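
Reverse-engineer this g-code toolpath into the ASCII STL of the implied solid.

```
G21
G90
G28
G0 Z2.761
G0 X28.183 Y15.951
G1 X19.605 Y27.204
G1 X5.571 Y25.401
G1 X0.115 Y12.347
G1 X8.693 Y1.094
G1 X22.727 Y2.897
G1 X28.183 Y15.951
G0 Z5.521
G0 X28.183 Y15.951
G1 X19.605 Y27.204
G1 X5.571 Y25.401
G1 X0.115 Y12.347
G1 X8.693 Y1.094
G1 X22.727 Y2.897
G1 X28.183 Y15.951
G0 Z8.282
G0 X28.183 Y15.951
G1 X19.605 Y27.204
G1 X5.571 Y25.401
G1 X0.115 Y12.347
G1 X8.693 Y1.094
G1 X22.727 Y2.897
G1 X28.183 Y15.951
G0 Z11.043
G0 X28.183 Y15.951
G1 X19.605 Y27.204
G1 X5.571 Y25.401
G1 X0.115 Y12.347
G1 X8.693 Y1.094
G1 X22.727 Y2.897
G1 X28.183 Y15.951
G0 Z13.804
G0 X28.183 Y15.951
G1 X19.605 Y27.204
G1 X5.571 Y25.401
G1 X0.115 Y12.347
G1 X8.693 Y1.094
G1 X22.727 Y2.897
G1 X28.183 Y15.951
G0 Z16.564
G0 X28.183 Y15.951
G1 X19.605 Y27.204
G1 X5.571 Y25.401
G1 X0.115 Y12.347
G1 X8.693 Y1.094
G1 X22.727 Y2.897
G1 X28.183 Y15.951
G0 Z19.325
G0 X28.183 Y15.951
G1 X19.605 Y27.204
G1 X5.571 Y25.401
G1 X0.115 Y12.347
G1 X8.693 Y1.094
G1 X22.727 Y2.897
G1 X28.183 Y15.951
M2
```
solid part
  facet normal 0.0000 0.0000 -1.0000
    outer loop
      vertex 5.571 25.401 0.000
      vertex 19.605 27.204 0.000
      vertex 28.183 15.951 0.000
    endloop
  endfacet
  facet normal 0.0000 0.0000 -1.0000
    outer loop
      vertex 0.115 12.347 0.000
      vertex 5.571 25.401 0.000
      vertex 28.183 15.951 0.000
    endloop
  endfacet
  facet normal 0.0000 0.0000 -1.0000
    outer loop
      vertex 8.693 1.094 0.000
      vertex 0.115 12.347 0.000
      vertex 28.183 15.951 0.000
    endloop
  endfacet
  facet normal 0.0000 0.0000 -1.0000
    outer loop
      vertex 22.727 2.897 0.000
      vertex 8.693 1.094 0.000
      vertex 28.183 15.951 0.000
    endloop
  endfacet
  facet normal 0.0000 0.0000 1.0000
    outer loop
      vertex 28.183 15.951 19.325
      vertex 19.605 27.204 19.325
      vertex 5.571 25.401 19.325
    endloop
  endfacet
  facet normal 0.0000 0.0000 1.0000
    outer loop
      vertex 28.183 15.951 19.325
      vertex 5.571 25.401 19.325
      vertex 0.115 12.347 19.325
    endloop
  endfacet
  facet normal 0.0000 0.0000 1.0000
    outer loop
      vertex 28.183 15.951 19.325
      vertex 0.115 12.347 19.325
      vertex 8.693 1.094 19.325
    endloop
  endfacet
  facet normal 0.0000 0.0000 1.0000
    outer loop
      vertex 28.183 15.951 19.325
      vertex 8.693 1.094 19.325
      vertex 22.727 2.897 19.325
    endloop
  endfacet
  facet normal 0.7953 0.6062 0.0000
    outer loop
      vertex 28.183 15.951 0.000
      vertex 19.605 27.204 0.000
      vertex 19.605 27.204 19.325
    endloop
  endfacet
  facet normal 0.7953 0.6062 0.0000
    outer loop
      vertex 28.183 15.951 0.000
      vertex 19.605 27.204 19.325
      vertex 28.183 15.951 19.325
    endloop
  endfacet
  facet normal -0.1274 0.9918 0.0000
    outer loop
      vertex 19.605 27.204 0.000
      vertex 5.571 25.401 0.000
      vertex 5.571 25.401 19.325
    endloop
  endfacet
  facet normal -0.1274 0.9918 0.0000
    outer loop
      vertex 19.605 27.204 0.000
      vertex 5.571 25.401 19.325
      vertex 19.605 27.204 19.325
    endloop
  endfacet
  facet normal -0.9227 0.3856 0.0000
    outer loop
      vertex 5.571 25.401 0.000
      vertex 0.115 12.347 0.000
      vertex 0.115 12.347 19.325
    endloop
  endfacet
  facet normal -0.9227 0.3856 0.0000
    outer loop
      vertex 5.571 25.401 0.000
      vertex 0.115 12.347 19.325
      vertex 5.571 25.401 19.325
    endloop
  endfacet
  facet normal -0.7953 -0.6062 0.0000
    outer loop
      vertex 0.115 12.347 0.000
      vertex 8.693 1.094 0.000
      vertex 8.693 1.094 19.325
    endloop
  endfacet
  facet normal -0.7953 -0.6062 0.0000
    outer loop
      vertex 0.115 12.347 0.000
      vertex 8.693 1.094 19.325
      vertex 0.115 12.347 19.325
    endloop
  endfacet
  facet normal 0.1274 -0.9918 0.0000
    outer loop
      vertex 8.693 1.094 0.000
      vertex 22.727 2.897 0.000
      vertex 22.727 2.897 19.325
    endloop
  endfacet
  facet normal 0.1274 -0.9918 0.0000
    outer loop
      vertex 8.693 1.094 0.000
      vertex 22.727 2.897 19.325
      vertex 8.693 1.094 19.325
    endloop
  endfacet
  facet normal 0.9227 -0.3856 0.0000
    outer loop
      vertex 22.727 2.897 0.000
      vertex 28.183 15.951 0.000
      vertex 28.183 15.951 19.325
    endloop
  endfacet
  facet normal 0.9227 -0.3856 0.0000
    outer loop
      vertex 22.727 2.897 0.000
      vertex 28.183 15.951 19.325
      vertex 22.727 2.897 19.325
    endloop
  endfacet
endsolid part

The G0 Z moves step by Δz≈2.761 mm. Every layer's G1 loop is the same polygon, so the solid is a straight extrusion of it from z=0 to z≈19.3. Closing with flat bottom and top caps and triangulating gives 20 facets — a regular 6-sided prism (a cylinder approximated with 6 flat sides), circumscribed radius ≈ 14.1 mm, height ≈ 19.3 mm.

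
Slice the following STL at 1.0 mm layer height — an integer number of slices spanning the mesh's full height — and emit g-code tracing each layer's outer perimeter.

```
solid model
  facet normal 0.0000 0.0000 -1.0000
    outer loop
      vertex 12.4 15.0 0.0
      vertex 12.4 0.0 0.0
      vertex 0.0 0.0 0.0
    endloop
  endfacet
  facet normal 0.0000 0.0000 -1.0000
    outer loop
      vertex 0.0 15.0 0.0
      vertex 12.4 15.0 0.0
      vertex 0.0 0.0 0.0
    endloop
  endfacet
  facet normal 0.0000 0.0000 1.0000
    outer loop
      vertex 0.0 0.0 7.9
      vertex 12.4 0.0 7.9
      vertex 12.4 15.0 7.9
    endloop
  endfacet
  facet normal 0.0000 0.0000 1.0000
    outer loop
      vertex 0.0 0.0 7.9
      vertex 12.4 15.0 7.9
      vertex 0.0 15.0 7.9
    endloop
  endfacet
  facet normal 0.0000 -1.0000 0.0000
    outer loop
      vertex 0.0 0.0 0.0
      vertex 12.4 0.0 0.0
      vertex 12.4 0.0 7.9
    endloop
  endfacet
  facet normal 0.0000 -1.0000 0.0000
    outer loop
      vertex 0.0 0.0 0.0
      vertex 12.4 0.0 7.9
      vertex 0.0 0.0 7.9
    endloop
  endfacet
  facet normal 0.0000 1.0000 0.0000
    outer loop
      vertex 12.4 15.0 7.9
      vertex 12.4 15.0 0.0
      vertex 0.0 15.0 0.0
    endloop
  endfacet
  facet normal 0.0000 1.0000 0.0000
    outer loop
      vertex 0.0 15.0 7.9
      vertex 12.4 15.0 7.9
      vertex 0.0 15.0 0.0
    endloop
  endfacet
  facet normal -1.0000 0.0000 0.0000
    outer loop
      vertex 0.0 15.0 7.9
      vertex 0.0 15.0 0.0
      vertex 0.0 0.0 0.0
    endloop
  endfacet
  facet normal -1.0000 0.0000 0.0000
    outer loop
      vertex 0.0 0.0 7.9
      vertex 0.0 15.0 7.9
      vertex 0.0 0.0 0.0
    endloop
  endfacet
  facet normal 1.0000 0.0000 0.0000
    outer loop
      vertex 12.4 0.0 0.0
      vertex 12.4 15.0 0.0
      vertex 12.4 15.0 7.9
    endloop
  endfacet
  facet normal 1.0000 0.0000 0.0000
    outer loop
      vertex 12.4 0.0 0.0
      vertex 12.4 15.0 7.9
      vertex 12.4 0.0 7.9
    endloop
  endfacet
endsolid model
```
; perimeter-only toolpath
G21 ; units = mm
G90 ; absolute positioning
G28 ; home
; layer 1
G0 Z1.0
G0 X0.0 Y0.0
G1 X12.4 Y0.0
G1 X12.4 Y15.0
G1 X0.0 Y15.0
G1 X0.0 Y0.0
; layer 2
G0 Z2.0
G0 X0.0 Y0.0
G1 X12.4 Y0.0
G1 X12.4 Y15.0
G1 X0.0 Y15.0
G1 X0.0 Y0.0
; layer 3
G0 Z3.0
G0 X0.0 Y0.0
G1 X12.4 Y0.0
G1 X12.4 Y15.0
G1 X0.0 Y15.0
G1 X0.0 Y0.0
; layer 4
G0 Z4.0
G0 X0.0 Y0.0
G1 X12.4 Y0.0
G1 X12.4 Y15.0
G1 X0.0 Y15.0
G1 X0.0 Y0.0
; layer 5
G0 Z4.9
G0 X0.0 Y0.0
G1 X12.4 Y0.0
G1 X12.4 Y15.0
G1 X0.0 Y15.0
G1 X0.0 Y0.0
; layer 6
G0 Z5.9
G0 X0.0 Y0.0
G1 X12.4 Y0.0
G1 X12.4 Y15.0
G1 X0.0 Y15.0
G1 X0.0 Y0.0
; layer 7
G0 Z6.9
G0 X0.0 Y0.0
G1 X12.4 Y0.0
G1 X12.4 Y15.0
G1 X0.0 Y15.0
G1 X0.0 Y0.0
; layer 8
G0 Z7.9
G0 X0.0 Y0.0
G1 X12.4 Y0.0
G1 X12.4 Y15.0
G1 X0.0 Y15.0
G1 X0.0 Y0.0
M2 ; end

The solid is a rectangular box, roughly 12.4 × 15 mm footprint and 7.9 mm tall. Slicing at Δz = 1.0 mm — 8 equal slices spanning the solid's height, so layer i sits at z = i·h/8 — gives 8 non-empty perimeters. Each is a 4-segment closed polygon; G0 lifts to the layer z and rapids to the start vertex, then G1 traces the edges.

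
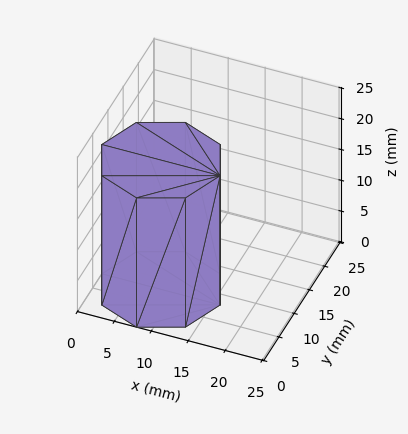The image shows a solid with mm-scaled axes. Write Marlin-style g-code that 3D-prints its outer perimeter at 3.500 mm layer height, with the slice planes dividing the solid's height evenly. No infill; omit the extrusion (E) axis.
Reading the render: the shape is a regular 8-sided prism (a cylinder approximated with 8 flat sides), circumscribed radius ≈ 8 mm, height ≈ 21 mm (dimensions read to the nearest mm from the axis ticks). For the g-code, the solid's height is divided into equal slices at the stated Δz and each level perimeter traced with G1 moves after a G0 lift.

; perimeter-only toolpath
G21 ; units = mm
G90 ; absolute positioning
G28 ; home
; layer 1
G0 Z3.500
G0 X16.000 Y8.000
G1 X13.657 Y13.657
G1 X8.000 Y16.000
G1 X2.343 Y13.657
G1 X0.000 Y8.000
G1 X2.343 Y2.343
G1 X8.000 Y0.000
G1 X13.657 Y2.343
G1 X16.000 Y8.000
; layer 2
G0 Z7.000
G0 X16.000 Y8.000
G1 X13.657 Y13.657
G1 X8.000 Y16.000
G1 X2.343 Y13.657
G1 X0.000 Y8.000
G1 X2.343 Y2.343
G1 X8.000 Y0.000
G1 X13.657 Y2.343
G1 X16.000 Y8.000
; layer 3
G0 Z10.500
G0 X16.000 Y8.000
G1 X13.657 Y13.657
G1 X8.000 Y16.000
G1 X2.343 Y13.657
G1 X0.000 Y8.000
G1 X2.343 Y2.343
G1 X8.000 Y0.000
G1 X13.657 Y2.343
G1 X16.000 Y8.000
; layer 4
G0 Z14.000
G0 X16.000 Y8.000
G1 X13.657 Y13.657
G1 X8.000 Y16.000
G1 X2.343 Y13.657
G1 X0.000 Y8.000
G1 X2.343 Y2.343
G1 X8.000 Y0.000
G1 X13.657 Y2.343
G1 X16.000 Y8.000
; layer 5
G0 Z17.500
G0 X16.000 Y8.000
G1 X13.657 Y13.657
G1 X8.000 Y16.000
G1 X2.343 Y13.657
G1 X0.000 Y8.000
G1 X2.343 Y2.343
G1 X8.000 Y0.000
G1 X13.657 Y2.343
G1 X16.000 Y8.000
; layer 6
G0 Z21.000
G0 X16.000 Y8.000
G1 X13.657 Y13.657
G1 X8.000 Y16.000
G1 X2.343 Y13.657
G1 X0.000 Y8.000
G1 X2.343 Y2.343
G1 X8.000 Y0.000
G1 X13.657 Y2.343
G1 X16.000 Y8.000
M2 ; end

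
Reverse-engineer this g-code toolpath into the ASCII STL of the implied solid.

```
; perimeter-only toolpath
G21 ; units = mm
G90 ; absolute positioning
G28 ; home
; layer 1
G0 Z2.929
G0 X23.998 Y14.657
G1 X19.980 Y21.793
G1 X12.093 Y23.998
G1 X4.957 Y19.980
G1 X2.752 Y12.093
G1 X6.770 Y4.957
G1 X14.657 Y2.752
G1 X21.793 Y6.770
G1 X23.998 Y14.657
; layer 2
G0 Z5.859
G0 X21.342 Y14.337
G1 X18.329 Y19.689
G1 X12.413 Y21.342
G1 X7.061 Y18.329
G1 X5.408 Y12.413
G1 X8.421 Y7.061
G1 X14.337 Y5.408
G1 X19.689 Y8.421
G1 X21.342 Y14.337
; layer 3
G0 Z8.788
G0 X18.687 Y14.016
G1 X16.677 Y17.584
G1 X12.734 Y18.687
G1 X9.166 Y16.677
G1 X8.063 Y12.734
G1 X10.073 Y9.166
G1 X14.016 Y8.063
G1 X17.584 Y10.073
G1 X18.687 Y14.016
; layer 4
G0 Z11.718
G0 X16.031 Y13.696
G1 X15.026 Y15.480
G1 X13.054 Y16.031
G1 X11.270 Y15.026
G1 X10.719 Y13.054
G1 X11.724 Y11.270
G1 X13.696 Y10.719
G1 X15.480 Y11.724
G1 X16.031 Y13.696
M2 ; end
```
solid part
  facet normal 0.0000 0.0000 -1.0000
    outer loop
      vertex 11.772 26.654 0.000
      vertex 21.631 23.898 0.000
      vertex 26.654 14.978 0.000
    endloop
  endfacet
  facet normal 0.0000 0.0000 -1.0000
    outer loop
      vertex 2.852 21.631 0.000
      vertex 11.772 26.654 0.000
      vertex 26.654 14.978 0.000
    endloop
  endfacet
  facet normal 0.0000 0.0000 -1.0000
    outer loop
      vertex 0.096 11.772 0.000
      vertex 2.852 21.631 0.000
      vertex 26.654 14.978 0.000
    endloop
  endfacet
  facet normal 0.0000 0.0000 -1.0000
    outer loop
      vertex 5.119 2.852 0.000
      vertex 0.096 11.772 0.000
      vertex 26.654 14.978 0.000
    endloop
  endfacet
  facet normal 0.0000 0.0000 -1.0000
    outer loop
      vertex 14.978 0.096 0.000
      vertex 5.119 2.852 0.000
      vertex 26.654 14.978 0.000
    endloop
  endfacet
  facet normal 0.0000 0.0000 -1.0000
    outer loop
      vertex 23.898 5.119 0.000
      vertex 14.978 0.096 0.000
      vertex 26.654 14.978 0.000
    endloop
  endfacet
  facet normal 0.6660 0.3750 0.6448
    outer loop
      vertex 26.654 14.978 0.000
      vertex 21.631 23.898 0.000
      vertex 13.375 13.375 14.647
    endloop
  endfacet
  facet normal 0.2058 0.7361 0.6448
    outer loop
      vertex 21.631 23.898 0.000
      vertex 11.772 26.654 0.000
      vertex 13.375 13.375 14.647
    endloop
  endfacet
  facet normal -0.3750 0.6660 0.6448
    outer loop
      vertex 11.772 26.654 0.000
      vertex 2.852 21.631 0.000
      vertex 13.375 13.375 14.647
    endloop
  endfacet
  facet normal -0.7361 0.2058 0.6448
    outer loop
      vertex 2.852 21.631 0.000
      vertex 0.096 11.772 0.000
      vertex 13.375 13.375 14.647
    endloop
  endfacet
  facet normal -0.6660 -0.3750 0.6448
    outer loop
      vertex 0.096 11.772 0.000
      vertex 5.119 2.852 0.000
      vertex 13.375 13.375 14.647
    endloop
  endfacet
  facet normal -0.2058 -0.7361 0.6448
    outer loop
      vertex 5.119 2.852 0.000
      vertex 14.978 0.096 0.000
      vertex 13.375 13.375 14.647
    endloop
  endfacet
  facet normal 0.3750 -0.6660 0.6448
    outer loop
      vertex 14.978 0.096 0.000
      vertex 23.898 5.119 0.000
      vertex 13.375 13.375 14.647
    endloop
  endfacet
  facet normal 0.7361 -0.2058 0.6448
    outer loop
      vertex 23.898 5.119 0.000
      vertex 26.654 14.978 0.000
      vertex 13.375 13.375 14.647
    endloop
  endfacet
endsolid part

The G0 Z moves step by Δz≈2.929 mm. The G1 loops shrink linearly with z, so the solid tapers from its base footprint up to z≈14.6. Closing with a flat bottom cap and the tapered top and triangulating gives 14 facets — a regular 8-sided pyramid, base circumscribed radius ≈ 13.4 mm, apex at z ≈ 14.6 mm.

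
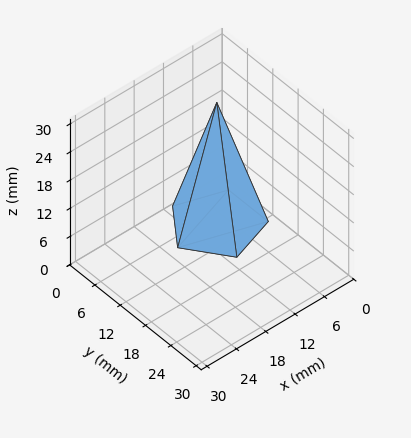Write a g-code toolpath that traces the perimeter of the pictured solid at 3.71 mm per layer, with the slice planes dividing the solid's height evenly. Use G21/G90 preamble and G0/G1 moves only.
Reading the render: the shape is a regular 5-sided pyramid, base circumscribed radius ≈ 8 mm, apex at z ≈ 26 mm (dimensions read to the nearest mm from the axis ticks). For the g-code, the solid's height is divided into equal slices at the stated Δz and each level perimeter traced with G1 moves after a G0 lift.

; perimeter-only toolpath
G21 ; units = mm
G90 ; absolute positioning
G28 ; home
; layer 1
G0 Z3.71
G0 X14.86 Y8.00
G1 X10.12 Y14.52
G1 X2.45 Y12.03
G1 X2.45 Y3.97
G1 X10.12 Y1.48
G1 X14.86 Y8.00
; layer 2
G0 Z7.43
G0 X13.71 Y8.00
G1 X9.76 Y13.44
G1 X3.38 Y11.36
G1 X3.38 Y4.64
G1 X9.76 Y2.56
G1 X13.71 Y8.00
; layer 3
G0 Z11.14
G0 X12.57 Y8.00
G1 X9.41 Y12.35
G1 X4.30 Y10.69
G1 X4.30 Y5.31
G1 X9.41 Y3.65
G1 X12.57 Y8.00
; layer 4
G0 Z14.86
G0 X11.43 Y8.00
G1 X9.06 Y11.26
G1 X5.23 Y10.01
G1 X5.23 Y5.99
G1 X9.06 Y4.74
G1 X11.43 Y8.00
; layer 5
G0 Z18.57
G0 X10.29 Y8.00
G1 X8.71 Y10.17
G1 X6.15 Y9.34
G1 X6.15 Y6.66
G1 X8.71 Y5.83
G1 X10.29 Y8.00
; layer 6
G0 Z22.29
G0 X9.14 Y8.00
G1 X8.35 Y9.09
G1 X7.08 Y8.67
G1 X7.08 Y7.33
G1 X8.35 Y6.91
G1 X9.14 Y8.00
M2 ; end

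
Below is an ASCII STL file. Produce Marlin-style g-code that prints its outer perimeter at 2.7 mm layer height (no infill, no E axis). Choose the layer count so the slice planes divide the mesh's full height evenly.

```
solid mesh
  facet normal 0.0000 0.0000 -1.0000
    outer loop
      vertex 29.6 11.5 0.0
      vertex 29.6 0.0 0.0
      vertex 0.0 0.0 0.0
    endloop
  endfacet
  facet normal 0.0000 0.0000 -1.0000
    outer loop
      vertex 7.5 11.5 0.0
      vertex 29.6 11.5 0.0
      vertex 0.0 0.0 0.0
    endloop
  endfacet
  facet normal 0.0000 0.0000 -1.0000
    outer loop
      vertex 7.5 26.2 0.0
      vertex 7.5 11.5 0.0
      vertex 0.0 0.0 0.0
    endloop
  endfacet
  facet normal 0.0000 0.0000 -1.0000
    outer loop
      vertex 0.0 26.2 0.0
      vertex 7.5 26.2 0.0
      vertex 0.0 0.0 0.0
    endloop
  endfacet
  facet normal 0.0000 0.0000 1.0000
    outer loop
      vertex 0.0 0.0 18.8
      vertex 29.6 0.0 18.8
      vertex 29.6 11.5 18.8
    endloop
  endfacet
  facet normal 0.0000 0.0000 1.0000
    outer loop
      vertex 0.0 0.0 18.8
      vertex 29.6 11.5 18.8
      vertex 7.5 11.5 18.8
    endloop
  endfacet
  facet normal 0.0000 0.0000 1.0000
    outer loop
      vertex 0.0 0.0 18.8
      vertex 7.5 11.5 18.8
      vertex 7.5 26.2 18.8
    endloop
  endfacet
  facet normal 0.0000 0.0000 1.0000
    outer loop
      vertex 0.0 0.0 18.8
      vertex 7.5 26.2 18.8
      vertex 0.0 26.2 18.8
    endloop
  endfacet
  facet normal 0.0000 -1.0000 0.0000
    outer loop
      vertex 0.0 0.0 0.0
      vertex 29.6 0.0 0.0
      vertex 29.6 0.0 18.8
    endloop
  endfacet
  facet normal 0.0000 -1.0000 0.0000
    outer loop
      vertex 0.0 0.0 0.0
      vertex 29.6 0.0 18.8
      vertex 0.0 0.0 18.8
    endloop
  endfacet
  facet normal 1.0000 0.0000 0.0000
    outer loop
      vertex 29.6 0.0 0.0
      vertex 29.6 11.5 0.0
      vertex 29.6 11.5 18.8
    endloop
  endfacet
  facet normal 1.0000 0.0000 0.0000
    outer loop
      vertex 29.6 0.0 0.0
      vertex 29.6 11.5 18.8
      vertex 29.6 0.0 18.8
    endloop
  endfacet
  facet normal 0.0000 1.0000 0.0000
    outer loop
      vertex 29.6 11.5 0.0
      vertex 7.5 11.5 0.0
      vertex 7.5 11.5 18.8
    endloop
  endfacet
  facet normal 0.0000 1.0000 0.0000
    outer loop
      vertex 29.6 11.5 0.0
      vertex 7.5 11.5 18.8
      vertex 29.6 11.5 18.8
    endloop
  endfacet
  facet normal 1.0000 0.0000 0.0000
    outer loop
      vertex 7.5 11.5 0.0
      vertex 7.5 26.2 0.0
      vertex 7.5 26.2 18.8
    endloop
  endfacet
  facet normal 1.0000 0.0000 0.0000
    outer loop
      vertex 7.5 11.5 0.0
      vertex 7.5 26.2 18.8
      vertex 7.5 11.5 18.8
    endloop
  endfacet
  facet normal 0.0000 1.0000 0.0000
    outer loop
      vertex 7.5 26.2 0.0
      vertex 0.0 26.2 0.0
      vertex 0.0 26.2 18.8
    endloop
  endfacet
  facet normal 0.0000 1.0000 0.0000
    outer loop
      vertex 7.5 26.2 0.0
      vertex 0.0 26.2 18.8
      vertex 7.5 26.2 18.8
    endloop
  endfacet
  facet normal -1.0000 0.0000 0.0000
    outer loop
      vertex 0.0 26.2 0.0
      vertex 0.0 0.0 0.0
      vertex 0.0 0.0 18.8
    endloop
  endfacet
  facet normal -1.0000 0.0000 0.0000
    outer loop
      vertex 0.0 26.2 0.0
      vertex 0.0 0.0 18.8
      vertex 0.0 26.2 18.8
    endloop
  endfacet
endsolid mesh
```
; perimeter-only toolpath
G21 ; units = mm
G90 ; absolute positioning
G28 ; home
; layer 1
G0 Z2.7
G0 X0.0 Y0.0
G1 X29.6 Y0.0
G1 X29.6 Y11.5
G1 X7.5 Y11.5
G1 X7.5 Y26.2
G1 X0.0 Y26.2
G1 X0.0 Y0.0
; layer 2
G0 Z5.4
G0 X0.0 Y0.0
G1 X29.6 Y0.0
G1 X29.6 Y11.5
G1 X7.5 Y11.5
G1 X7.5 Y26.2
G1 X0.0 Y26.2
G1 X0.0 Y0.0
; layer 3
G0 Z8.1
G0 X0.0 Y0.0
G1 X29.6 Y0.0
G1 X29.6 Y11.5
G1 X7.5 Y11.5
G1 X7.5 Y26.2
G1 X0.0 Y26.2
G1 X0.0 Y0.0
; layer 4
G0 Z10.7
G0 X0.0 Y0.0
G1 X29.6 Y0.0
G1 X29.6 Y11.5
G1 X7.5 Y11.5
G1 X7.5 Y26.2
G1 X0.0 Y26.2
G1 X0.0 Y0.0
; layer 5
G0 Z13.4
G0 X0.0 Y0.0
G1 X29.6 Y0.0
G1 X29.6 Y11.5
G1 X7.5 Y11.5
G1 X7.5 Y26.2
G1 X0.0 Y26.2
G1 X0.0 Y0.0
; layer 6
G0 Z16.1
G0 X0.0 Y0.0
G1 X29.6 Y0.0
G1 X29.6 Y11.5
G1 X7.5 Y11.5
G1 X7.5 Y26.2
G1 X0.0 Y26.2
G1 X0.0 Y0.0
; layer 7
G0 Z18.8
G0 X0.0 Y0.0
G1 X29.6 Y0.0
G1 X29.6 Y11.5
G1 X7.5 Y11.5
G1 X7.5 Y26.2
G1 X0.0 Y26.2
G1 X0.0 Y0.0
M2 ; end

The solid is an L-shaped prism: outer 29.6 × 26.2 mm, arm thicknesses ≈ 11.5 mm (horizontal) and 7.5 mm (vertical), extruded 18.8 mm in z. Slicing at Δz = 2.7 mm — 7 equal slices spanning the solid's height, so layer i sits at z = i·h/7 — gives 7 non-empty perimeters. Each is a 6-segment closed polygon; G0 lifts to the layer z and rapids to the start vertex, then G1 traces the edges.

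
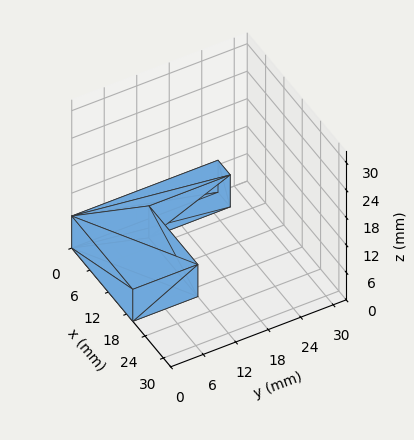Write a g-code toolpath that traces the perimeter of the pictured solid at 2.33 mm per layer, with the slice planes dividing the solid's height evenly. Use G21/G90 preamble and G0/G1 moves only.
Reading the render: the shape is an L-shaped prism: outer 20 × 27 mm, arm thicknesses ≈ 12 mm (horizontal) and 4 mm (vertical), extruded 7 mm in z (dimensions read to the nearest mm from the axis ticks). For the g-code, the solid's height is divided into equal slices at the stated Δz and each level perimeter traced with G1 moves after a G0 lift.

; perimeter-only toolpath
G21 ; units = mm
G90 ; absolute positioning
G28 ; home
; layer 1
G0 Z2.33
G0 X0.00 Y0.00
G1 X20.00 Y0.00
G1 X20.00 Y12.00
G1 X4.00 Y12.00
G1 X4.00 Y27.00
G1 X0.00 Y27.00
G1 X0.00 Y0.00
; layer 2
G0 Z4.67
G0 X0.00 Y0.00
G1 X20.00 Y0.00
G1 X20.00 Y12.00
G1 X4.00 Y12.00
G1 X4.00 Y27.00
G1 X0.00 Y27.00
G1 X0.00 Y0.00
; layer 3
G0 Z7.00
G0 X0.00 Y0.00
G1 X20.00 Y0.00
G1 X20.00 Y12.00
G1 X4.00 Y12.00
G1 X4.00 Y27.00
G1 X0.00 Y27.00
G1 X0.00 Y0.00
M2 ; end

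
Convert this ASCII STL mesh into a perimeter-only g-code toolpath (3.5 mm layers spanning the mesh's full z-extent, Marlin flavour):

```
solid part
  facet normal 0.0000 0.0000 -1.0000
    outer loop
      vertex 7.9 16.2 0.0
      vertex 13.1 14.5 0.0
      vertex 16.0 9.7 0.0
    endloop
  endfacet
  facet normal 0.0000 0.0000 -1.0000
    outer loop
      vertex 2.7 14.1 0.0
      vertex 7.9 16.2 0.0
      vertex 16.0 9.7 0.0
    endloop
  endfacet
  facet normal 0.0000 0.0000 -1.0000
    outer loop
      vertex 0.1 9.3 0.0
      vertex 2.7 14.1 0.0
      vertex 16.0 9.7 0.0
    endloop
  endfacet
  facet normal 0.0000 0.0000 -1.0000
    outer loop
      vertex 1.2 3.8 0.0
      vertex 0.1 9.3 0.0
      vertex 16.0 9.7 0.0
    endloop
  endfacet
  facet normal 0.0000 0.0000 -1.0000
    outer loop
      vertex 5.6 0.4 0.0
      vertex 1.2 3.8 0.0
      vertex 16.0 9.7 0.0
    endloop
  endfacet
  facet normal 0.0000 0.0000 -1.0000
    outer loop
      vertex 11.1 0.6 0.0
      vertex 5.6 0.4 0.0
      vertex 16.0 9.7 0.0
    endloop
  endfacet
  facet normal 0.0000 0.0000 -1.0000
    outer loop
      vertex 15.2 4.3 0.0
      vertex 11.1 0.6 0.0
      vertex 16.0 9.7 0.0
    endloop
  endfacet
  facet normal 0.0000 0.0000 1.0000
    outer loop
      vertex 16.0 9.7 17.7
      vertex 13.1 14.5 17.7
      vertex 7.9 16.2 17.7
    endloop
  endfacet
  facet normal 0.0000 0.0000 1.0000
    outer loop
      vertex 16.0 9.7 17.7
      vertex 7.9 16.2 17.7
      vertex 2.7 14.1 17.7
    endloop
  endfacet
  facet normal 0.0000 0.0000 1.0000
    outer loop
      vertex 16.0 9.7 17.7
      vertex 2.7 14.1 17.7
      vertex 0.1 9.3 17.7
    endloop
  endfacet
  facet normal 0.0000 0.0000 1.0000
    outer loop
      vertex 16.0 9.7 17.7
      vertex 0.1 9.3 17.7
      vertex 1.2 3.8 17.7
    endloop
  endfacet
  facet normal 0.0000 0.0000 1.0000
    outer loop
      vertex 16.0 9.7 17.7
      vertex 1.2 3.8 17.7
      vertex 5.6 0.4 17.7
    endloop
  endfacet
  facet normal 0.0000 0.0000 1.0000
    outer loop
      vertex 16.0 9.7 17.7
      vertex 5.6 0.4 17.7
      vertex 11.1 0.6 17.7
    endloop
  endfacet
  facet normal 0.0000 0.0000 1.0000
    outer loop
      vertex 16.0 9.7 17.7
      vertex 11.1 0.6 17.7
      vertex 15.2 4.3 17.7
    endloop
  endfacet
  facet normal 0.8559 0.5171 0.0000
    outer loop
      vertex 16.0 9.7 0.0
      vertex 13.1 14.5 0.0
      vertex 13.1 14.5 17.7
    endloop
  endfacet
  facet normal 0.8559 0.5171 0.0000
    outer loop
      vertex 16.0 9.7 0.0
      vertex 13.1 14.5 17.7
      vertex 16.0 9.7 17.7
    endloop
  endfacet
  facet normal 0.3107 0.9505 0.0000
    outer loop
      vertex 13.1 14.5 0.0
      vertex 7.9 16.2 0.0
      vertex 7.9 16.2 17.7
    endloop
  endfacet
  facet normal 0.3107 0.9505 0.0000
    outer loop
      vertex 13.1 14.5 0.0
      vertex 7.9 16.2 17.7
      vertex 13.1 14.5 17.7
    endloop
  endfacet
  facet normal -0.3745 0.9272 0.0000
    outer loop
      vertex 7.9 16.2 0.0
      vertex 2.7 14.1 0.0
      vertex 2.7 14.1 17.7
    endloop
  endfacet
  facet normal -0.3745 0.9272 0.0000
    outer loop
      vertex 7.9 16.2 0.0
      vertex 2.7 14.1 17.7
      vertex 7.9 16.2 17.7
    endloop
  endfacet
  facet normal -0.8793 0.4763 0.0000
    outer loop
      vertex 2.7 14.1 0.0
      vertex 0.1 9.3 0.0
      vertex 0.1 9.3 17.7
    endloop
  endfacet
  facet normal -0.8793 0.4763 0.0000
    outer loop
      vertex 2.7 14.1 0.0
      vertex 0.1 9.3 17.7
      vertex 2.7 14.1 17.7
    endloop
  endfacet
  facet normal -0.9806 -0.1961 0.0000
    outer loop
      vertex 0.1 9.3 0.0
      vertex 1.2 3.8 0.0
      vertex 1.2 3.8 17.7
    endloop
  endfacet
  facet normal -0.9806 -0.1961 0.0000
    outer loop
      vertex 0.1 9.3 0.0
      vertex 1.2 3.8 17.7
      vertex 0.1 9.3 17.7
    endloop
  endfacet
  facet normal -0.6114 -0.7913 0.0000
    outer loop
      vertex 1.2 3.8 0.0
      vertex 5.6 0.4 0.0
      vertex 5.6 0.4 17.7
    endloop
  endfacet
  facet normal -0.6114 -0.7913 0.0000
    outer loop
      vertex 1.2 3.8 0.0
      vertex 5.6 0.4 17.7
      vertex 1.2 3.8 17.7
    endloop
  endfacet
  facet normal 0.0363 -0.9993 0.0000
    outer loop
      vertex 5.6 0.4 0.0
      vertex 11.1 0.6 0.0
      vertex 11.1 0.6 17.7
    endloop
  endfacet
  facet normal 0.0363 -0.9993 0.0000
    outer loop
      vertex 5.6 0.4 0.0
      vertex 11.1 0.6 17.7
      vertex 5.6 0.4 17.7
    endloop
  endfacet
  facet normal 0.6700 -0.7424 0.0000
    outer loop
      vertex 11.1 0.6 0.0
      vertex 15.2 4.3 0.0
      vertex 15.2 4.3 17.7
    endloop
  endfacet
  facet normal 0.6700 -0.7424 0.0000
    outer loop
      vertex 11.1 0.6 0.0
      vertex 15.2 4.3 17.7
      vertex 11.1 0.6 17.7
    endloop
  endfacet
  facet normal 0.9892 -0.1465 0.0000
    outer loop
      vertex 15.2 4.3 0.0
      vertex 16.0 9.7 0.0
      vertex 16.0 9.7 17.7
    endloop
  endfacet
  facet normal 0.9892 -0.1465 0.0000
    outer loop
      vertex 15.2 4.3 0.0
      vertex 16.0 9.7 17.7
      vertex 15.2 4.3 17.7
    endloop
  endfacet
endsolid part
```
; perimeter-only toolpath
G21 ; units = mm
G90 ; absolute positioning
G28 ; home
; layer 1
G0 Z3.5
G0 X16.0 Y9.7
G1 X13.1 Y14.5
G1 X7.9 Y16.2
G1 X2.7 Y14.1
G1 X0.1 Y9.3
G1 X1.2 Y3.8
G1 X5.6 Y0.4
G1 X11.1 Y0.6
G1 X15.2 Y4.3
G1 X16.0 Y9.7
; layer 2
G0 Z7.1
G0 X16.0 Y9.7
G1 X13.1 Y14.5
G1 X7.9 Y16.2
G1 X2.7 Y14.1
G1 X0.1 Y9.3
G1 X1.2 Y3.8
G1 X5.6 Y0.4
G1 X11.1 Y0.6
G1 X15.2 Y4.3
G1 X16.0 Y9.7
; layer 3
G0 Z10.6
G0 X16.0 Y9.7
G1 X13.1 Y14.5
G1 X7.9 Y16.2
G1 X2.7 Y14.1
G1 X0.1 Y9.3
G1 X1.2 Y3.8
G1 X5.6 Y0.4
G1 X11.1 Y0.6
G1 X15.2 Y4.3
G1 X16.0 Y9.7
; layer 4
G0 Z14.2
G0 X16.0 Y9.7
G1 X13.1 Y14.5
G1 X7.9 Y16.2
G1 X2.7 Y14.1
G1 X0.1 Y9.3
G1 X1.2 Y3.8
G1 X5.6 Y0.4
G1 X11.1 Y0.6
G1 X15.2 Y4.3
G1 X16.0 Y9.7
; layer 5
G0 Z17.7
G0 X16.0 Y9.7
G1 X13.1 Y14.5
G1 X7.9 Y16.2
G1 X2.7 Y14.1
G1 X0.1 Y9.3
G1 X1.2 Y3.8
G1 X5.6 Y0.4
G1 X11.1 Y0.6
G1 X15.2 Y4.3
G1 X16.0 Y9.7
M2 ; end

The solid is a regular 9-sided prism (a cylinder approximated with 9 flat sides), circumscribed radius ≈ 8.1 mm, height ≈ 17.7 mm. Slicing at Δz = 3.5 mm — 5 equal slices spanning the solid's height, so layer i sits at z = i·h/5 — gives 5 non-empty perimeters. Each is a 9-segment closed polygon; G0 lifts to the layer z and rapids to the start vertex, then G1 traces the edges.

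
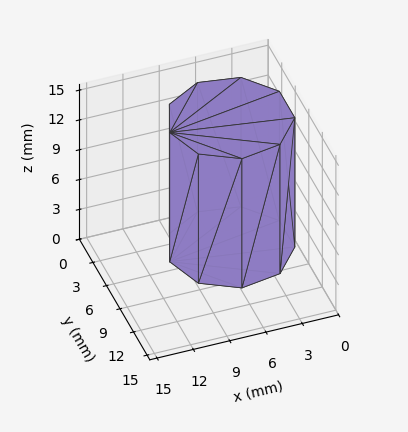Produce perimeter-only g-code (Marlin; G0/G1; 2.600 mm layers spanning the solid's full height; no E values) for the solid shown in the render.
Reading the render: the shape is a regular 9-sided prism (a cylinder approximated with 9 flat sides), circumscribed radius ≈ 5 mm, height ≈ 13 mm (dimensions read to the nearest mm from the axis ticks). For the g-code, the solid's height is divided into equal slices at the stated Δz and each level perimeter traced with G1 moves after a G0 lift.

; perimeter-only toolpath
G21 ; units = mm
G90 ; absolute positioning
G28 ; home
; layer 1
G0 Z2.600
G0 X10.000 Y5.000
G1 X8.830 Y8.214
G1 X5.868 Y9.924
G1 X2.500 Y9.330
G1 X0.302 Y6.710
G1 X0.302 Y3.290
G1 X2.500 Y0.670
G1 X5.868 Y0.076
G1 X8.830 Y1.786
G1 X10.000 Y5.000
; layer 2
G0 Z5.200
G0 X10.000 Y5.000
G1 X8.830 Y8.214
G1 X5.868 Y9.924
G1 X2.500 Y9.330
G1 X0.302 Y6.710
G1 X0.302 Y3.290
G1 X2.500 Y0.670
G1 X5.868 Y0.076
G1 X8.830 Y1.786
G1 X10.000 Y5.000
; layer 3
G0 Z7.800
G0 X10.000 Y5.000
G1 X8.830 Y8.214
G1 X5.868 Y9.924
G1 X2.500 Y9.330
G1 X0.302 Y6.710
G1 X0.302 Y3.290
G1 X2.500 Y0.670
G1 X5.868 Y0.076
G1 X8.830 Y1.786
G1 X10.000 Y5.000
; layer 4
G0 Z10.400
G0 X10.000 Y5.000
G1 X8.830 Y8.214
G1 X5.868 Y9.924
G1 X2.500 Y9.330
G1 X0.302 Y6.710
G1 X0.302 Y3.290
G1 X2.500 Y0.670
G1 X5.868 Y0.076
G1 X8.830 Y1.786
G1 X10.000 Y5.000
; layer 5
G0 Z13.000
G0 X10.000 Y5.000
G1 X8.830 Y8.214
G1 X5.868 Y9.924
G1 X2.500 Y9.330
G1 X0.302 Y6.710
G1 X0.302 Y3.290
G1 X2.500 Y0.670
G1 X5.868 Y0.076
G1 X8.830 Y1.786
G1 X10.000 Y5.000
M2 ; end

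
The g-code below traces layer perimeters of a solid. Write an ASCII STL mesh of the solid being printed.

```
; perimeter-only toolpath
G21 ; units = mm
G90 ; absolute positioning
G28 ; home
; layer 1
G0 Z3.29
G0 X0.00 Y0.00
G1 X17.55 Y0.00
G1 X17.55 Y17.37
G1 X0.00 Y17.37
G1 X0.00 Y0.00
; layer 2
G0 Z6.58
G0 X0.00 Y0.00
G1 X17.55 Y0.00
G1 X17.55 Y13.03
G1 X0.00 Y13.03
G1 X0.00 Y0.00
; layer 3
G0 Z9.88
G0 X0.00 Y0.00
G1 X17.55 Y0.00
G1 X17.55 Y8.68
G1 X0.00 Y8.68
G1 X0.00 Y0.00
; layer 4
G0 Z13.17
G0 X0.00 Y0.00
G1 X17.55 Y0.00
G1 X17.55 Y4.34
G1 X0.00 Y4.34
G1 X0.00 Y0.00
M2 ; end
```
solid part
  facet normal 0.0000 0.0000 -1.0000
    outer loop
      vertex 17.55 21.71 0.00
      vertex 17.55 0.00 0.00
      vertex 0.00 0.00 0.00
    endloop
  endfacet
  facet normal 0.0000 0.0000 -1.0000
    outer loop
      vertex 0.00 21.71 0.00
      vertex 17.55 21.71 0.00
      vertex 0.00 0.00 0.00
    endloop
  endfacet
  facet normal 0.0000 -1.0000 0.0000
    outer loop
      vertex 0.00 0.00 0.00
      vertex 17.55 0.00 0.00
      vertex 17.55 0.00 16.46
    endloop
  endfacet
  facet normal 0.0000 -1.0000 0.0000
    outer loop
      vertex 0.00 0.00 0.00
      vertex 17.55 0.00 16.46
      vertex 0.00 0.00 16.46
    endloop
  endfacet
  facet normal 0.0000 0.6042 0.7969
    outer loop
      vertex 0.00 0.00 16.46
      vertex 17.55 0.00 16.46
      vertex 17.55 21.71 0.00
    endloop
  endfacet
  facet normal 0.0000 0.6042 0.7969
    outer loop
      vertex 0.00 0.00 16.46
      vertex 17.55 21.71 0.00
      vertex 0.00 21.71 0.00
    endloop
  endfacet
  facet normal -1.0000 0.0000 0.0000
    outer loop
      vertex 0.00 0.00 16.46
      vertex 0.00 21.71 0.00
      vertex 0.00 0.00 0.00
    endloop
  endfacet
  facet normal 1.0000 0.0000 0.0000
    outer loop
      vertex 17.55 0.00 0.00
      vertex 17.55 21.71 0.00
      vertex 17.55 0.00 16.46
    endloop
  endfacet
endsolid part

The G0 Z moves step by Δz≈3.29 mm. The G1 loops shrink linearly with z, so the solid tapers from its base footprint up to z≈16.5. Closing with a flat bottom cap and the tapered top and triangulating gives 8 facets — a wedge (ramp): 17.6 × 21.7 mm base, rising to 16.5 mm along the y=0 edge and sloping linearly to z=0 at y=21.7.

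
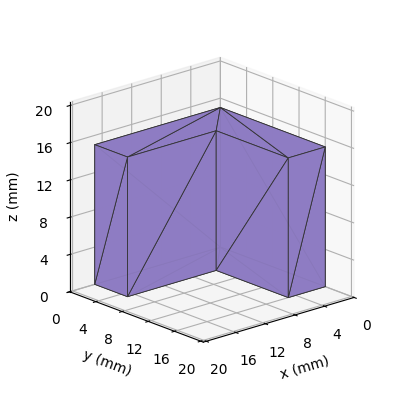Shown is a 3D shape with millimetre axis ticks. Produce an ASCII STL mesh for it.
Reading the render: the shape is an L-shaped prism: outer 17 × 16 mm, arm thicknesses ≈ 5 mm (horizontal) and 5 mm (vertical), extruded 15 mm in z (dimensions read to the nearest mm from the axis ticks). For the STL, each face is triangulated and given an outward normal.

solid part
  facet normal 0.0000 0.0000 -1.0000
    outer loop
      vertex 17.0 5.0 0.0
      vertex 17.0 0.0 0.0
      vertex 0.0 0.0 0.0
    endloop
  endfacet
  facet normal 0.0000 0.0000 -1.0000
    outer loop
      vertex 5.0 5.0 0.0
      vertex 17.0 5.0 0.0
      vertex 0.0 0.0 0.0
    endloop
  endfacet
  facet normal 0.0000 0.0000 -1.0000
    outer loop
      vertex 5.0 16.0 0.0
      vertex 5.0 5.0 0.0
      vertex 0.0 0.0 0.0
    endloop
  endfacet
  facet normal 0.0000 0.0000 -1.0000
    outer loop
      vertex 0.0 16.0 0.0
      vertex 5.0 16.0 0.0
      vertex 0.0 0.0 0.0
    endloop
  endfacet
  facet normal 0.0000 0.0000 1.0000
    outer loop
      vertex 0.0 0.0 15.0
      vertex 17.0 0.0 15.0
      vertex 17.0 5.0 15.0
    endloop
  endfacet
  facet normal 0.0000 0.0000 1.0000
    outer loop
      vertex 0.0 0.0 15.0
      vertex 17.0 5.0 15.0
      vertex 5.0 5.0 15.0
    endloop
  endfacet
  facet normal 0.0000 0.0000 1.0000
    outer loop
      vertex 0.0 0.0 15.0
      vertex 5.0 5.0 15.0
      vertex 5.0 16.0 15.0
    endloop
  endfacet
  facet normal 0.0000 0.0000 1.0000
    outer loop
      vertex 0.0 0.0 15.0
      vertex 5.0 16.0 15.0
      vertex 0.0 16.0 15.0
    endloop
  endfacet
  facet normal 0.0000 -1.0000 0.0000
    outer loop
      vertex 0.0 0.0 0.0
      vertex 17.0 0.0 0.0
      vertex 17.0 0.0 15.0
    endloop
  endfacet
  facet normal 0.0000 -1.0000 0.0000
    outer loop
      vertex 0.0 0.0 0.0
      vertex 17.0 0.0 15.0
      vertex 0.0 0.0 15.0
    endloop
  endfacet
  facet normal 1.0000 0.0000 0.0000
    outer loop
      vertex 17.0 0.0 0.0
      vertex 17.0 5.0 0.0
      vertex 17.0 5.0 15.0
    endloop
  endfacet
  facet normal 1.0000 0.0000 0.0000
    outer loop
      vertex 17.0 0.0 0.0
      vertex 17.0 5.0 15.0
      vertex 17.0 0.0 15.0
    endloop
  endfacet
  facet normal 0.0000 1.0000 0.0000
    outer loop
      vertex 17.0 5.0 0.0
      vertex 5.0 5.0 0.0
      vertex 5.0 5.0 15.0
    endloop
  endfacet
  facet normal 0.0000 1.0000 0.0000
    outer loop
      vertex 17.0 5.0 0.0
      vertex 5.0 5.0 15.0
      vertex 17.0 5.0 15.0
    endloop
  endfacet
  facet normal 1.0000 0.0000 0.0000
    outer loop
      vertex 5.0 5.0 0.0
      vertex 5.0 16.0 0.0
      vertex 5.0 16.0 15.0
    endloop
  endfacet
  facet normal 1.0000 0.0000 0.0000
    outer loop
      vertex 5.0 5.0 0.0
      vertex 5.0 16.0 15.0
      vertex 5.0 5.0 15.0
    endloop
  endfacet
  facet normal 0.0000 1.0000 0.0000
    outer loop
      vertex 5.0 16.0 0.0
      vertex 0.0 16.0 0.0
      vertex 0.0 16.0 15.0
    endloop
  endfacet
  facet normal 0.0000 1.0000 0.0000
    outer loop
      vertex 5.0 16.0 0.0
      vertex 0.0 16.0 15.0
      vertex 5.0 16.0 15.0
    endloop
  endfacet
  facet normal -1.0000 0.0000 0.0000
    outer loop
      vertex 0.0 16.0 0.0
      vertex 0.0 0.0 0.0
      vertex 0.0 0.0 15.0
    endloop
  endfacet
  facet normal -1.0000 0.0000 0.0000
    outer loop
      vertex 0.0 16.0 0.0
      vertex 0.0 0.0 15.0
      vertex 0.0 16.0 15.0
    endloop
  endfacet
endsolid part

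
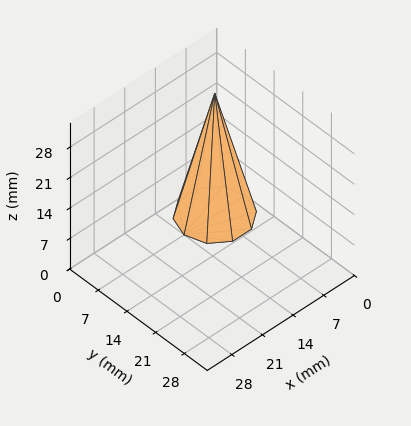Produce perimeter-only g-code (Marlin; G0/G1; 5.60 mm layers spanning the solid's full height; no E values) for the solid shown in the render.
Reading the render: the shape is a regular 10-sided pyramid, base circumscribed radius ≈ 7 mm, apex at z ≈ 28 mm (dimensions read to the nearest mm from the axis ticks). For the g-code, the solid's height is divided into equal slices at the stated Δz and each level perimeter traced with G1 moves after a G0 lift.

; perimeter-only toolpath
G21 ; units = mm
G90 ; absolute positioning
G28 ; home
; layer 1
G0 Z5.60
G0 X12.60 Y7.00
G1 X11.53 Y10.29
G1 X8.73 Y12.33
G1 X5.27 Y12.33
G1 X2.47 Y10.29
G1 X1.40 Y7.00
G1 X2.47 Y3.71
G1 X5.27 Y1.67
G1 X8.73 Y1.67
G1 X11.53 Y3.71
G1 X12.60 Y7.00
; layer 2
G0 Z11.20
G0 X11.20 Y7.00
G1 X10.40 Y9.47
G1 X8.30 Y11.00
G1 X5.70 Y11.00
G1 X3.60 Y9.47
G1 X2.80 Y7.00
G1 X3.60 Y4.53
G1 X5.70 Y3.00
G1 X8.30 Y3.00
G1 X10.40 Y4.53
G1 X11.20 Y7.00
; layer 3
G0 Z16.80
G0 X9.80 Y7.00
G1 X9.26 Y8.64
G1 X7.86 Y9.66
G1 X6.14 Y9.66
G1 X4.74 Y8.64
G1 X4.20 Y7.00
G1 X4.74 Y5.36
G1 X6.14 Y4.34
G1 X7.86 Y4.34
G1 X9.26 Y5.36
G1 X9.80 Y7.00
; layer 4
G0 Z22.40
G0 X8.40 Y7.00
G1 X8.13 Y7.82
G1 X7.43 Y8.33
G1 X6.57 Y8.33
G1 X5.87 Y7.82
G1 X5.60 Y7.00
G1 X5.87 Y6.18
G1 X6.57 Y5.67
G1 X7.43 Y5.67
G1 X8.13 Y6.18
G1 X8.40 Y7.00
M2 ; end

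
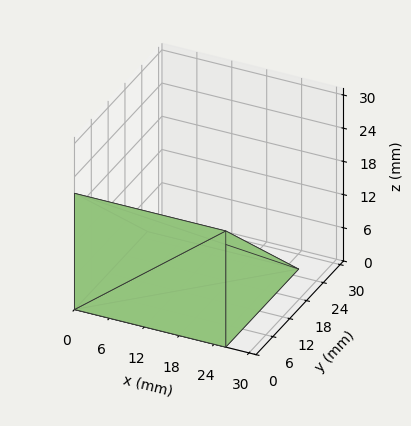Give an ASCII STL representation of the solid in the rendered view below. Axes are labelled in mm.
Reading the render: the shape is a wedge (ramp): 26 × 26 mm base, rising to 21 mm along the y=0 edge and sloping linearly to z=0 at y=26 (dimensions read to the nearest mm from the axis ticks). For the STL, each face is triangulated and given an outward normal.

solid part
  facet normal 0.0000 0.0000 -1.0000
    outer loop
      vertex 26.000 26.000 0.000
      vertex 26.000 0.000 0.000
      vertex 0.000 0.000 0.000
    endloop
  endfacet
  facet normal 0.0000 0.0000 -1.0000
    outer loop
      vertex 0.000 26.000 0.000
      vertex 26.000 26.000 0.000
      vertex 0.000 0.000 0.000
    endloop
  endfacet
  facet normal 0.0000 -1.0000 0.0000
    outer loop
      vertex 0.000 0.000 0.000
      vertex 26.000 0.000 0.000
      vertex 26.000 0.000 21.000
    endloop
  endfacet
  facet normal 0.0000 -1.0000 0.0000
    outer loop
      vertex 0.000 0.000 0.000
      vertex 26.000 0.000 21.000
      vertex 0.000 0.000 21.000
    endloop
  endfacet
  facet normal 0.0000 0.6283 0.7779
    outer loop
      vertex 0.000 0.000 21.000
      vertex 26.000 0.000 21.000
      vertex 26.000 26.000 0.000
    endloop
  endfacet
  facet normal 0.0000 0.6283 0.7779
    outer loop
      vertex 0.000 0.000 21.000
      vertex 26.000 26.000 0.000
      vertex 0.000 26.000 0.000
    endloop
  endfacet
  facet normal -1.0000 0.0000 0.0000
    outer loop
      vertex 0.000 0.000 21.000
      vertex 0.000 26.000 0.000
      vertex 0.000 0.000 0.000
    endloop
  endfacet
  facet normal 1.0000 0.0000 0.0000
    outer loop
      vertex 26.000 0.000 0.000
      vertex 26.000 26.000 0.000
      vertex 26.000 0.000 21.000
    endloop
  endfacet
endsolid part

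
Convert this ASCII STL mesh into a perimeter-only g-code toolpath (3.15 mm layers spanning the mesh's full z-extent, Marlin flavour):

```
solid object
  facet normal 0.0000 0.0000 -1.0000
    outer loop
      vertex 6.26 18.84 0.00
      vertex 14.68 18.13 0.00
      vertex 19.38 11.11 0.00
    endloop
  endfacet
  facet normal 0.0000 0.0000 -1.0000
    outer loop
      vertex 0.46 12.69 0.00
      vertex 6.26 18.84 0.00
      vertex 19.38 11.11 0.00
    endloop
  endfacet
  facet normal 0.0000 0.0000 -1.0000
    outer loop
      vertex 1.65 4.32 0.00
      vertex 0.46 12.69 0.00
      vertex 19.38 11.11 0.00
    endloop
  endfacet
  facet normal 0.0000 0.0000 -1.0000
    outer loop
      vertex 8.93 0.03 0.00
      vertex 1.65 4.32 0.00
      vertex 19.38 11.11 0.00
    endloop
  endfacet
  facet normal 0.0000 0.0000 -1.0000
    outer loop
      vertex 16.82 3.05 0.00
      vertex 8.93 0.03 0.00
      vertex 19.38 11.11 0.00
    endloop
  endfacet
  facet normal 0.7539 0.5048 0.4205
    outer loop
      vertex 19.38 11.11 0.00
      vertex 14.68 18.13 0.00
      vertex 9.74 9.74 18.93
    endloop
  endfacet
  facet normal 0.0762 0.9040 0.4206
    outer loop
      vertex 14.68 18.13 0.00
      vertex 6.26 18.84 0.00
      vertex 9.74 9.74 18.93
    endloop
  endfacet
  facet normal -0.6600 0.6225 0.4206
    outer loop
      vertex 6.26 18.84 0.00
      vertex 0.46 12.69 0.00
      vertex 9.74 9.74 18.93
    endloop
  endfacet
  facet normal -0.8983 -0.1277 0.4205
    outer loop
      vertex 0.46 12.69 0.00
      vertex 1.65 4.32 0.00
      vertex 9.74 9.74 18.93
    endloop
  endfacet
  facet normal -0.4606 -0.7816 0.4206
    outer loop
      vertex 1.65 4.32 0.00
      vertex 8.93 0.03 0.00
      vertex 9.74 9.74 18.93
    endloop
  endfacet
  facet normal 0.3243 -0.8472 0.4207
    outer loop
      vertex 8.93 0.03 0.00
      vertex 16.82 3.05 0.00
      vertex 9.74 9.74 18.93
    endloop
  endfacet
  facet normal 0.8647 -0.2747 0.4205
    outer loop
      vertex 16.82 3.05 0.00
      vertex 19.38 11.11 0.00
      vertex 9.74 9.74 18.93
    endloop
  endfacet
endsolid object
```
; perimeter-only toolpath
G21 ; units = mm
G90 ; absolute positioning
G28 ; home
; layer 1
G0 Z3.15
G0 X17.77 Y10.88
G1 X13.86 Y16.73
G1 X6.84 Y17.32
G1 X2.01 Y12.20
G1 X3.00 Y5.22
G1 X9.06 Y1.65
G1 X15.64 Y4.16
G1 X17.77 Y10.88
; layer 2
G0 Z6.31
G0 X16.17 Y10.65
G1 X13.03 Y15.33
G1 X7.42 Y15.81
G1 X3.55 Y11.71
G1 X4.35 Y6.13
G1 X9.20 Y3.27
G1 X14.46 Y5.28
G1 X16.17 Y10.65
; layer 3
G0 Z9.46
G0 X14.56 Y10.43
G1 X12.21 Y13.93
G1 X8.00 Y14.29
G1 X5.10 Y11.21
G1 X5.70 Y7.03
G1 X9.34 Y4.88
G1 X13.28 Y6.39
G1 X14.56 Y10.43
; layer 4
G0 Z12.62
G0 X12.95 Y10.20
G1 X11.39 Y12.54
G1 X8.58 Y12.77
G1 X6.65 Y10.72
G1 X7.04 Y7.93
G1 X9.47 Y6.50
G1 X12.10 Y7.51
G1 X12.95 Y10.20
; layer 5
G0 Z15.77
G0 X11.35 Y9.97
G1 X10.56 Y11.14
G1 X9.16 Y11.26
G1 X8.19 Y10.23
G1 X8.39 Y8.84
G1 X9.60 Y8.12
G1 X10.92 Y8.62
G1 X11.35 Y9.97
M2 ; end

The solid is a regular 7-sided pyramid, base circumscribed radius ≈ 9.74 mm, apex at z ≈ 18.9 mm. Slicing at Δz = 3.15 mm — 6 equal slices spanning the solid's height, so layer i sits at z = i·h/6 — gives 5 non-empty perimeters. Each is a 7-segment closed polygon; G0 lifts to the layer z and rapids to the start vertex, then G1 traces the edges. The cross-section shrinks linearly with z (the slice at the apex is degenerate and omitted).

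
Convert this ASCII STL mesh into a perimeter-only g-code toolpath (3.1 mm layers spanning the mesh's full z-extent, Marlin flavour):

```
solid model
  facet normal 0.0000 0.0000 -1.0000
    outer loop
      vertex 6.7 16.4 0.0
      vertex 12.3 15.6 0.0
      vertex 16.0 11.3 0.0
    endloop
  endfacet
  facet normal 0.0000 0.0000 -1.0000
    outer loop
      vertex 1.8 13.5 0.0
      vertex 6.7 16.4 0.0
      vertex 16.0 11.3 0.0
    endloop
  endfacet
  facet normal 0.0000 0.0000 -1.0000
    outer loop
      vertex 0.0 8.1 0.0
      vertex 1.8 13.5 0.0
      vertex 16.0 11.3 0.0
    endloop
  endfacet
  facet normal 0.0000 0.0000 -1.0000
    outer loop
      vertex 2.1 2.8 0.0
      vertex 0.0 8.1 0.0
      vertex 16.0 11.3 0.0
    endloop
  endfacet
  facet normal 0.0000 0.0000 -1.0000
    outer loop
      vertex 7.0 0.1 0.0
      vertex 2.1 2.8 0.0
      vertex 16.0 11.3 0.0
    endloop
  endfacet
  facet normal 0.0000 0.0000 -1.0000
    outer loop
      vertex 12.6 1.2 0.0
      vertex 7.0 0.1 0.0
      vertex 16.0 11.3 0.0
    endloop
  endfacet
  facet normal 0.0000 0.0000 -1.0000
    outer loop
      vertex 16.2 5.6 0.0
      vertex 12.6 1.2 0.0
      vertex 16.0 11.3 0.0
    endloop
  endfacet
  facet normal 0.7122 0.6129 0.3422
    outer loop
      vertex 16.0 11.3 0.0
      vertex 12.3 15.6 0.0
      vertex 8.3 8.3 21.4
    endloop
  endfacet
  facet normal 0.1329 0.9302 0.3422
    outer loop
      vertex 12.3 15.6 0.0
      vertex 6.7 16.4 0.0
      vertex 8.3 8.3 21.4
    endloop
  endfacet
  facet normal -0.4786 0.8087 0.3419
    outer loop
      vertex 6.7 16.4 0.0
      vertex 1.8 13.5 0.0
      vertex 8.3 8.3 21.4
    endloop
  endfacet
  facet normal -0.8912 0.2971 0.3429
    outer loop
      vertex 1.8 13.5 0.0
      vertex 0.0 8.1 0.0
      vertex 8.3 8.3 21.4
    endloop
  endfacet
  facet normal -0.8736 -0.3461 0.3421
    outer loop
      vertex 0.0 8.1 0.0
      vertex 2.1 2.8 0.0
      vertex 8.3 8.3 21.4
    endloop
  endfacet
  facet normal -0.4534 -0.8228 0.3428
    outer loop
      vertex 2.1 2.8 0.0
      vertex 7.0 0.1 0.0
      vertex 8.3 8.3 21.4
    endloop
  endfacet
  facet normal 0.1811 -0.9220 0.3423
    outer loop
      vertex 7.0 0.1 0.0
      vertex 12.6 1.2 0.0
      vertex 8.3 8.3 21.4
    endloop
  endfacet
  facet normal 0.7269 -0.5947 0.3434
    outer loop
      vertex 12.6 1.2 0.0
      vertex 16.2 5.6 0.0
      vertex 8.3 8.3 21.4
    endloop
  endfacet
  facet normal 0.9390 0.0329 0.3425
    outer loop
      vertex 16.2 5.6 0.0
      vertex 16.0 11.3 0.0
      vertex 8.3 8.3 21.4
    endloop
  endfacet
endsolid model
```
; perimeter-only toolpath
G21 ; units = mm
G90 ; absolute positioning
G28 ; home
; layer 1
G0 Z3.1
G0 X14.9 Y10.9
G1 X11.7 Y14.6
G1 X6.9 Y15.2
G1 X2.7 Y12.8
G1 X1.2 Y8.1
G1 X3.0 Y3.6
G1 X7.2 Y1.3
G1 X12.0 Y2.2
G1 X15.1 Y6.0
G1 X14.9 Y10.9
; layer 2
G0 Z6.1
G0 X13.8 Y10.4
G1 X11.2 Y13.5
G1 X7.2 Y14.1
G1 X3.7 Y12.0
G1 X2.4 Y8.2
G1 X3.9 Y4.4
G1 X7.4 Y2.4
G1 X11.4 Y3.2
G1 X13.9 Y6.4
G1 X13.8 Y10.4
; layer 3
G0 Z9.2
G0 X12.7 Y10.0
G1 X10.6 Y12.5
G1 X7.4 Y12.9
G1 X4.6 Y11.3
G1 X3.6 Y8.2
G1 X4.8 Y5.2
G1 X7.6 Y3.6
G1 X10.8 Y4.2
G1 X12.8 Y6.8
G1 X12.7 Y10.0
; layer 4
G0 Z12.2
G0 X11.6 Y9.6
G1 X10.0 Y11.4
G1 X7.6 Y11.8
G1 X5.5 Y10.5
G1 X4.7 Y8.2
G1 X5.6 Y5.9
G1 X7.7 Y4.8
G1 X10.1 Y5.3
G1 X11.7 Y7.1
G1 X11.6 Y9.6
; layer 5
G0 Z15.3
G0 X10.5 Y9.2
G1 X9.4 Y10.4
G1 X7.8 Y10.6
G1 X6.4 Y9.8
G1 X5.9 Y8.2
G1 X6.5 Y6.7
G1 X7.9 Y6.0
G1 X9.5 Y6.3
G1 X10.6 Y7.5
G1 X10.5 Y9.2
; layer 6
G0 Z18.3
G0 X9.4 Y8.7
G1 X8.9 Y9.3
G1 X8.1 Y9.5
G1 X7.4 Y9.0
G1 X7.1 Y8.3
G1 X7.4 Y7.5
G1 X8.1 Y7.1
G1 X8.9 Y7.3
G1 X9.4 Y7.9
G1 X9.4 Y8.7
M2 ; end

The solid is a regular 9-sided pyramid, base circumscribed radius ≈ 8.3 mm, apex at z ≈ 21.4 mm. Slicing at Δz = 3.1 mm — 7 equal slices spanning the solid's height, so layer i sits at z = i·h/7 — gives 6 non-empty perimeters. Each is a 9-segment closed polygon; G0 lifts to the layer z and rapids to the start vertex, then G1 traces the edges. The cross-section shrinks linearly with z (the slice at the apex is degenerate and omitted).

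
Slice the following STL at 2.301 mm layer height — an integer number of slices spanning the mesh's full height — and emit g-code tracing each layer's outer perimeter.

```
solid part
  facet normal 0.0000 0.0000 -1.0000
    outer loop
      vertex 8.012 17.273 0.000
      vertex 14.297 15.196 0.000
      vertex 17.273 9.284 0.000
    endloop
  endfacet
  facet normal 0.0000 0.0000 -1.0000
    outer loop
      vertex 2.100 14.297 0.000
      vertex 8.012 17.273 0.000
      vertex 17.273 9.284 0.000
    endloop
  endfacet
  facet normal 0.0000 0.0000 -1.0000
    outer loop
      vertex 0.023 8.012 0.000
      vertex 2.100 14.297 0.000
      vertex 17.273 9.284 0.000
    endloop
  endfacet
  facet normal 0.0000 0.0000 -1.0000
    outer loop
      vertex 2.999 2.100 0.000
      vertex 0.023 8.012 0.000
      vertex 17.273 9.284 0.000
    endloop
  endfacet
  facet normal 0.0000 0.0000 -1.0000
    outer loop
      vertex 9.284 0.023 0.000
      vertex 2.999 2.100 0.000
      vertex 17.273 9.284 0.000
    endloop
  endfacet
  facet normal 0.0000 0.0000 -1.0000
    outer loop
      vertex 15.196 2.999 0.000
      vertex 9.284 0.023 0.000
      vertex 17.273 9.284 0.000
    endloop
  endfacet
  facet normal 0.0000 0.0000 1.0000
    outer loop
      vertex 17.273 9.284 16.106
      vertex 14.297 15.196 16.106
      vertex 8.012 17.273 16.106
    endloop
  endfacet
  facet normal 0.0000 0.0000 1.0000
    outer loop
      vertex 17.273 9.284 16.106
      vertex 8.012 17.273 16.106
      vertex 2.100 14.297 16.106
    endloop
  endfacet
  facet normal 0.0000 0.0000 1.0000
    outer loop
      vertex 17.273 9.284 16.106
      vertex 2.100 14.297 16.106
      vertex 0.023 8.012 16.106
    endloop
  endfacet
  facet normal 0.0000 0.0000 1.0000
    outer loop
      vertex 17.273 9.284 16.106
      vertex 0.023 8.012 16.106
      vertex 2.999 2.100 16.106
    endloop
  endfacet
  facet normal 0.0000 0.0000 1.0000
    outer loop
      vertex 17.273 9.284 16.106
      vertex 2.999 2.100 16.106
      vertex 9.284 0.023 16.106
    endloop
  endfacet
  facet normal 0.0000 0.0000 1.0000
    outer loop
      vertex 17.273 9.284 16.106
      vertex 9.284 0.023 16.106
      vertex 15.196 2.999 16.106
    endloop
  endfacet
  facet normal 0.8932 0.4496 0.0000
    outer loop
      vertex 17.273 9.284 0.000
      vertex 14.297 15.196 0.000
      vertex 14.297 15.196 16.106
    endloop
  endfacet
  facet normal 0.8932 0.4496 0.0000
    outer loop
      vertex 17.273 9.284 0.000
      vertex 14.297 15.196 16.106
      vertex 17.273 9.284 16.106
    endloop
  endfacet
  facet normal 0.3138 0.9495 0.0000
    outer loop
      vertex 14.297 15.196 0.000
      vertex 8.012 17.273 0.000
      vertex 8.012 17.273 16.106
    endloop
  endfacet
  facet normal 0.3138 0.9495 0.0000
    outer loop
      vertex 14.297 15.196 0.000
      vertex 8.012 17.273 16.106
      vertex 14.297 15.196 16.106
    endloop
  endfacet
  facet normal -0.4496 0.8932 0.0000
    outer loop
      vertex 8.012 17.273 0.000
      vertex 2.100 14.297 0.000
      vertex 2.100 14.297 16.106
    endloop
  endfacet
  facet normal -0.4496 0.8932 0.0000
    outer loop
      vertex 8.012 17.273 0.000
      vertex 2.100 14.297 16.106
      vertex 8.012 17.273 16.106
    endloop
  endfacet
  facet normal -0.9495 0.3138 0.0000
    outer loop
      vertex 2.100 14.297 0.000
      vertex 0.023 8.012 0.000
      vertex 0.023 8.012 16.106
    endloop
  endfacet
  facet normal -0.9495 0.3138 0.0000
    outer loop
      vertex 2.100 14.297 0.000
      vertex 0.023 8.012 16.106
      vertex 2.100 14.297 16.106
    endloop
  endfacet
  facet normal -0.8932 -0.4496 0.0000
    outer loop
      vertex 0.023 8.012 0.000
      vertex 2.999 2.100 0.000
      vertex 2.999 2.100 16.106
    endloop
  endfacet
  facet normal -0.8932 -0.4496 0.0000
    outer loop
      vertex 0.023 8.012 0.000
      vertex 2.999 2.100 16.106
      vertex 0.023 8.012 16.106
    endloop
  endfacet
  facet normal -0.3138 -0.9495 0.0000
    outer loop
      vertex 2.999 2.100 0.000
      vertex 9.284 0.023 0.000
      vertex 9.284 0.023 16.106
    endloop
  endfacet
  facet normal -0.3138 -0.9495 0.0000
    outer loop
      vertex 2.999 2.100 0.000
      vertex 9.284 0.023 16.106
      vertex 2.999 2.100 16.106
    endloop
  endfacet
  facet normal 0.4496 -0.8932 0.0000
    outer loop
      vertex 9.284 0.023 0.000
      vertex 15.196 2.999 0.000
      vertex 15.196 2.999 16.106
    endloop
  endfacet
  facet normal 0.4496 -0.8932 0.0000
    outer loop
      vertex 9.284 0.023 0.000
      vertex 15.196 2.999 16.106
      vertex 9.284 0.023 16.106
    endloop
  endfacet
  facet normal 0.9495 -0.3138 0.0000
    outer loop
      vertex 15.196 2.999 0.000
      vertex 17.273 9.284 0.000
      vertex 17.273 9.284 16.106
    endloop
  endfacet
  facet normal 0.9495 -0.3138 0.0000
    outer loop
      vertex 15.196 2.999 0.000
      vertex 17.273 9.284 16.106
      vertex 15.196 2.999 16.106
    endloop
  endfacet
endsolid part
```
; perimeter-only toolpath
G21 ; units = mm
G90 ; absolute positioning
G28 ; home
; layer 1
G0 Z2.301
G0 X17.273 Y9.284
G1 X14.297 Y15.196
G1 X8.012 Y17.273
G1 X2.100 Y14.297
G1 X0.023 Y8.012
G1 X2.999 Y2.100
G1 X9.284 Y0.023
G1 X15.196 Y2.999
G1 X17.273 Y9.284
; layer 2
G0 Z4.602
G0 X17.273 Y9.284
G1 X14.297 Y15.196
G1 X8.012 Y17.273
G1 X2.100 Y14.297
G1 X0.023 Y8.012
G1 X2.999 Y2.100
G1 X9.284 Y0.023
G1 X15.196 Y2.999
G1 X17.273 Y9.284
; layer 3
G0 Z6.903
G0 X17.273 Y9.284
G1 X14.297 Y15.196
G1 X8.012 Y17.273
G1 X2.100 Y14.297
G1 X0.023 Y8.012
G1 X2.999 Y2.100
G1 X9.284 Y0.023
G1 X15.196 Y2.999
G1 X17.273 Y9.284
; layer 4
G0 Z9.203
G0 X17.273 Y9.284
G1 X14.297 Y15.196
G1 X8.012 Y17.273
G1 X2.100 Y14.297
G1 X0.023 Y8.012
G1 X2.999 Y2.100
G1 X9.284 Y0.023
G1 X15.196 Y2.999
G1 X17.273 Y9.284
; layer 5
G0 Z11.504
G0 X17.273 Y9.284
G1 X14.297 Y15.196
G1 X8.012 Y17.273
G1 X2.100 Y14.297
G1 X0.023 Y8.012
G1 X2.999 Y2.100
G1 X9.284 Y0.023
G1 X15.196 Y2.999
G1 X17.273 Y9.284
; layer 6
G0 Z13.805
G0 X17.273 Y9.284
G1 X14.297 Y15.196
G1 X8.012 Y17.273
G1 X2.100 Y14.297
G1 X0.023 Y8.012
G1 X2.999 Y2.100
G1 X9.284 Y0.023
G1 X15.196 Y2.999
G1 X17.273 Y9.284
; layer 7
G0 Z16.106
G0 X17.273 Y9.284
G1 X14.297 Y15.196
G1 X8.012 Y17.273
G1 X2.100 Y14.297
G1 X0.023 Y8.012
G1 X2.999 Y2.100
G1 X9.284 Y0.023
G1 X15.196 Y2.999
G1 X17.273 Y9.284
M2 ; end

The solid is a regular 8-sided prism (a cylinder approximated with 8 flat sides), circumscribed radius ≈ 8.65 mm, height ≈ 16.1 mm. Slicing at Δz = 2.301 mm — 7 equal slices spanning the solid's height, so layer i sits at z = i·h/7 — gives 7 non-empty perimeters. Each is a 8-segment closed polygon; G0 lifts to the layer z and rapids to the start vertex, then G1 traces the edges.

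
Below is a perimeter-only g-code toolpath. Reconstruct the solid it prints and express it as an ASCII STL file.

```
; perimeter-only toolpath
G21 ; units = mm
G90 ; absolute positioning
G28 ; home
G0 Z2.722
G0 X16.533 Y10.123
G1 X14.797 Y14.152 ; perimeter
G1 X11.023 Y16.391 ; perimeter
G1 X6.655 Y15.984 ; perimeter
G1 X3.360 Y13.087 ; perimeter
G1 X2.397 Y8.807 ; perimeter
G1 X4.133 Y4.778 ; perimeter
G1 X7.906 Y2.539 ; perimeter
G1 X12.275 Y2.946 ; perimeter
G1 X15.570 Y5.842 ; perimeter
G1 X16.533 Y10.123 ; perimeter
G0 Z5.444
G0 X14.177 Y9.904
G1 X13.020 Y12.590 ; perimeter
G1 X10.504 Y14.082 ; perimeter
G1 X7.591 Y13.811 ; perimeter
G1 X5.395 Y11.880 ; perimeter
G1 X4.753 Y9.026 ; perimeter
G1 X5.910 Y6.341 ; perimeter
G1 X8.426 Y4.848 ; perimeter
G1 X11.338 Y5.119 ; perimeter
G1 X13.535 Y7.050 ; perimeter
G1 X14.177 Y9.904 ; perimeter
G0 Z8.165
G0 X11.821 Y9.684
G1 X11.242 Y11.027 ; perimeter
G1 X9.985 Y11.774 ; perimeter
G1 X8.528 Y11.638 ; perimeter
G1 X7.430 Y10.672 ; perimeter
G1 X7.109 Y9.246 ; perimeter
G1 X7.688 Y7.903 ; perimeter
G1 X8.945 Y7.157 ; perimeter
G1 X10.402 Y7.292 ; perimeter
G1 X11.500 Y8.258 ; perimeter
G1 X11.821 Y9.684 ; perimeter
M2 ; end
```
solid part
  facet normal 0.0000 0.0000 -1.0000
    outer loop
      vertex 11.543 18.699 0.000
      vertex 16.574 15.714 0.000
      vertex 18.889 10.342 0.000
    endloop
  endfacet
  facet normal 0.0000 0.0000 -1.0000
    outer loop
      vertex 5.718 18.157 0.000
      vertex 11.543 18.699 0.000
      vertex 18.889 10.342 0.000
    endloop
  endfacet
  facet normal 0.0000 0.0000 -1.0000
    outer loop
      vertex 1.325 14.295 0.000
      vertex 5.718 18.157 0.000
      vertex 18.889 10.342 0.000
    endloop
  endfacet
  facet normal 0.0000 0.0000 -1.0000
    outer loop
      vertex 0.041 8.588 0.000
      vertex 1.325 14.295 0.000
      vertex 18.889 10.342 0.000
    endloop
  endfacet
  facet normal 0.0000 0.0000 -1.0000
    outer loop
      vertex 2.356 3.216 0.000
      vertex 0.041 8.588 0.000
      vertex 18.889 10.342 0.000
    endloop
  endfacet
  facet normal 0.0000 0.0000 -1.0000
    outer loop
      vertex 7.387 0.231 0.000
      vertex 2.356 3.216 0.000
      vertex 18.889 10.342 0.000
    endloop
  endfacet
  facet normal 0.0000 0.0000 -1.0000
    outer loop
      vertex 13.212 0.773 0.000
      vertex 7.387 0.231 0.000
      vertex 18.889 10.342 0.000
    endloop
  endfacet
  facet normal 0.0000 0.0000 -1.0000
    outer loop
      vertex 17.605 4.635 0.000
      vertex 13.212 0.773 0.000
      vertex 18.889 10.342 0.000
    endloop
  endfacet
  facet normal 0.7078 0.3050 0.6372
    outer loop
      vertex 18.889 10.342 0.000
      vertex 16.574 15.714 0.000
      vertex 9.465 9.465 10.887
    endloop
  endfacet
  facet normal 0.3933 0.6628 0.6372
    outer loop
      vertex 16.574 15.714 0.000
      vertex 11.543 18.699 0.000
      vertex 9.465 9.465 10.887
    endloop
  endfacet
  facet normal -0.0714 0.7674 0.6372
    outer loop
      vertex 11.543 18.699 0.000
      vertex 5.718 18.157 0.000
      vertex 9.465 9.465 10.887
    endloop
  endfacet
  facet normal -0.5088 0.5788 0.6372
    outer loop
      vertex 5.718 18.157 0.000
      vertex 1.325 14.295 0.000
      vertex 9.465 9.465 10.887
    endloop
  endfacet
  facet normal -0.7519 0.1692 0.6372
    outer loop
      vertex 1.325 14.295 0.000
      vertex 0.041 8.588 0.000
      vertex 9.465 9.465 10.887
    endloop
  endfacet
  facet normal -0.7078 -0.3050 0.6372
    outer loop
      vertex 0.041 8.588 0.000
      vertex 2.356 3.216 0.000
      vertex 9.465 9.465 10.887
    endloop
  endfacet
  facet normal -0.3933 -0.6628 0.6372
    outer loop
      vertex 2.356 3.216 0.000
      vertex 7.387 0.231 0.000
      vertex 9.465 9.465 10.887
    endloop
  endfacet
  facet normal 0.0714 -0.7674 0.6372
    outer loop
      vertex 7.387 0.231 0.000
      vertex 13.212 0.773 0.000
      vertex 9.465 9.465 10.887
    endloop
  endfacet
  facet normal 0.5088 -0.5788 0.6372
    outer loop
      vertex 13.212 0.773 0.000
      vertex 17.605 4.635 0.000
      vertex 9.465 9.465 10.887
    endloop
  endfacet
  facet normal 0.7519 -0.1692 0.6372
    outer loop
      vertex 17.605 4.635 0.000
      vertex 18.889 10.342 0.000
      vertex 9.465 9.465 10.887
    endloop
  endfacet
endsolid part

The G0 Z moves step by Δz≈2.722 mm. The G1 loops shrink linearly with z, so the solid tapers from its base footprint up to z≈10.9. Closing with a flat bottom cap and the tapered top and triangulating gives 18 facets — a regular 10-sided pyramid, base circumscribed radius ≈ 9.46 mm, apex at z ≈ 10.9 mm.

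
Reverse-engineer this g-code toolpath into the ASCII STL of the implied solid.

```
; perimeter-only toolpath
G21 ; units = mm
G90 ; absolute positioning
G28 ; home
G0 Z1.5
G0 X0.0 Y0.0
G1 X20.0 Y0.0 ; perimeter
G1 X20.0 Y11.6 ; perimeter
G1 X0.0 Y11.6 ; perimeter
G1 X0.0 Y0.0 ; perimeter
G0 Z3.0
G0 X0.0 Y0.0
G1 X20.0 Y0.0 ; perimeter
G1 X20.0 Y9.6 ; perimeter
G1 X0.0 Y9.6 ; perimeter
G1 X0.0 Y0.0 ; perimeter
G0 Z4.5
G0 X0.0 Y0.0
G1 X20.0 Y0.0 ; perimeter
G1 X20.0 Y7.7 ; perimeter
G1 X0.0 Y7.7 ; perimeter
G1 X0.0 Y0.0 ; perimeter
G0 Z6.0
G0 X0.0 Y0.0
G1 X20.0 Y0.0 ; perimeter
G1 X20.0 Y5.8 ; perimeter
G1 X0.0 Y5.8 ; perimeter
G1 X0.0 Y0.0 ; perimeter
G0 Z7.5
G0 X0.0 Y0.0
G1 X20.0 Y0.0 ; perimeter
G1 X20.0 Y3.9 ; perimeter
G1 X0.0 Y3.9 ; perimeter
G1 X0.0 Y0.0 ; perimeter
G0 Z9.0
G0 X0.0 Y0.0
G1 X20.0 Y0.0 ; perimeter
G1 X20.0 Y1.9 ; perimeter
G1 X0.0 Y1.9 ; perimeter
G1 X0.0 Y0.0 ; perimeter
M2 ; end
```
solid part
  facet normal 0.0000 0.0000 -1.0000
    outer loop
      vertex 20.0 13.5 0.0
      vertex 20.0 0.0 0.0
      vertex 0.0 0.0 0.0
    endloop
  endfacet
  facet normal 0.0000 0.0000 -1.0000
    outer loop
      vertex 0.0 13.5 0.0
      vertex 20.0 13.5 0.0
      vertex 0.0 0.0 0.0
    endloop
  endfacet
  facet normal 0.0000 -1.0000 0.0000
    outer loop
      vertex 0.0 0.0 0.0
      vertex 20.0 0.0 0.0
      vertex 20.0 0.0 10.5
    endloop
  endfacet
  facet normal 0.0000 -1.0000 0.0000
    outer loop
      vertex 0.0 0.0 0.0
      vertex 20.0 0.0 10.5
      vertex 0.0 0.0 10.5
    endloop
  endfacet
  facet normal 0.0000 0.6139 0.7894
    outer loop
      vertex 0.0 0.0 10.5
      vertex 20.0 0.0 10.5
      vertex 20.0 13.5 0.0
    endloop
  endfacet
  facet normal 0.0000 0.6139 0.7894
    outer loop
      vertex 0.0 0.0 10.5
      vertex 20.0 13.5 0.0
      vertex 0.0 13.5 0.0
    endloop
  endfacet
  facet normal -1.0000 0.0000 0.0000
    outer loop
      vertex 0.0 0.0 10.5
      vertex 0.0 13.5 0.0
      vertex 0.0 0.0 0.0
    endloop
  endfacet
  facet normal 1.0000 0.0000 0.0000
    outer loop
      vertex 20.0 0.0 0.0
      vertex 20.0 13.5 0.0
      vertex 20.0 0.0 10.5
    endloop
  endfacet
endsolid part

The G0 Z moves step by Δz≈1.5 mm. The G1 loops shrink linearly with z, so the solid tapers from its base footprint up to z≈10.5. Closing with a flat bottom cap and the tapered top and triangulating gives 8 facets — a wedge (ramp): 20 × 13.5 mm base, rising to 10.5 mm along the y=0 edge and sloping linearly to z=0 at y=13.5.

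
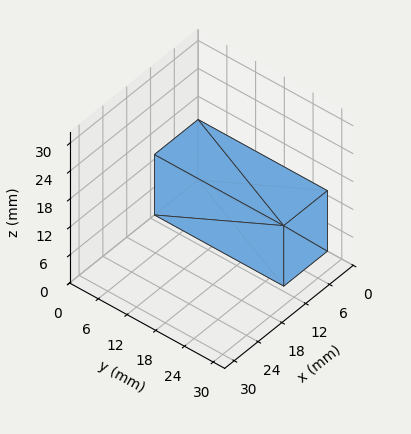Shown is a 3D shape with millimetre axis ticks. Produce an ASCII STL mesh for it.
Reading the render: the shape is a rectangular box, roughly 11 × 27 mm footprint and 13 mm tall (dimensions read to the nearest mm from the axis ticks). For the STL, each face is triangulated and given an outward normal.

solid part
  facet normal 0.0000 0.0000 -1.0000
    outer loop
      vertex 11.000 27.000 0.000
      vertex 11.000 0.000 0.000
      vertex 0.000 0.000 0.000
    endloop
  endfacet
  facet normal 0.0000 0.0000 -1.0000
    outer loop
      vertex 0.000 27.000 0.000
      vertex 11.000 27.000 0.000
      vertex 0.000 0.000 0.000
    endloop
  endfacet
  facet normal 0.0000 0.0000 1.0000
    outer loop
      vertex 0.000 0.000 13.000
      vertex 11.000 0.000 13.000
      vertex 11.000 27.000 13.000
    endloop
  endfacet
  facet normal 0.0000 0.0000 1.0000
    outer loop
      vertex 0.000 0.000 13.000
      vertex 11.000 27.000 13.000
      vertex 0.000 27.000 13.000
    endloop
  endfacet
  facet normal 0.0000 -1.0000 0.0000
    outer loop
      vertex 0.000 0.000 0.000
      vertex 11.000 0.000 0.000
      vertex 11.000 0.000 13.000
    endloop
  endfacet
  facet normal 0.0000 -1.0000 0.0000
    outer loop
      vertex 0.000 0.000 0.000
      vertex 11.000 0.000 13.000
      vertex 0.000 0.000 13.000
    endloop
  endfacet
  facet normal 0.0000 1.0000 0.0000
    outer loop
      vertex 11.000 27.000 13.000
      vertex 11.000 27.000 0.000
      vertex 0.000 27.000 0.000
    endloop
  endfacet
  facet normal 0.0000 1.0000 0.0000
    outer loop
      vertex 0.000 27.000 13.000
      vertex 11.000 27.000 13.000
      vertex 0.000 27.000 0.000
    endloop
  endfacet
  facet normal -1.0000 0.0000 0.0000
    outer loop
      vertex 0.000 27.000 13.000
      vertex 0.000 27.000 0.000
      vertex 0.000 0.000 0.000
    endloop
  endfacet
  facet normal -1.0000 0.0000 0.0000
    outer loop
      vertex 0.000 0.000 13.000
      vertex 0.000 27.000 13.000
      vertex 0.000 0.000 0.000
    endloop
  endfacet
  facet normal 1.0000 0.0000 0.0000
    outer loop
      vertex 11.000 0.000 0.000
      vertex 11.000 27.000 0.000
      vertex 11.000 27.000 13.000
    endloop
  endfacet
  facet normal 1.0000 0.0000 0.0000
    outer loop
      vertex 11.000 0.000 0.000
      vertex 11.000 27.000 13.000
      vertex 11.000 0.000 13.000
    endloop
  endfacet
endsolid part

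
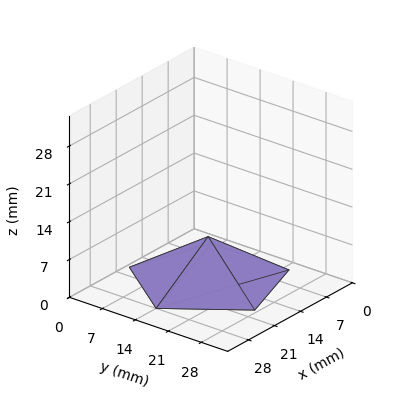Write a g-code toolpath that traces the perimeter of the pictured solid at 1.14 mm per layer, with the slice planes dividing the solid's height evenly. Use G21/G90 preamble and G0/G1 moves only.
Reading the render: the shape is a regular 5-sided pyramid, base circumscribed radius ≈ 14 mm, apex at z ≈ 8 mm (dimensions read to the nearest mm from the axis ticks). For the g-code, the solid's height is divided into equal slices at the stated Δz and each level perimeter traced with G1 moves after a G0 lift.

; perimeter-only toolpath
G21 ; units = mm
G90 ; absolute positioning
G28 ; home
; layer 1
G0 Z1.14
G0 X26.00 Y14.00
G1 X17.71 Y25.41
G1 X4.29 Y21.05
G1 X4.29 Y6.95
G1 X17.71 Y2.59
G1 X26.00 Y14.00
; layer 2
G0 Z2.29
G0 X24.00 Y14.00
G1 X17.09 Y23.51
G1 X5.91 Y19.88
G1 X5.91 Y8.12
G1 X17.09 Y4.49
G1 X24.00 Y14.00
; layer 3
G0 Z3.43
G0 X22.00 Y14.00
G1 X16.47 Y21.61
G1 X7.53 Y18.70
G1 X7.53 Y9.30
G1 X16.47 Y6.39
G1 X22.00 Y14.00
; layer 4
G0 Z4.57
G0 X20.00 Y14.00
G1 X15.86 Y19.70
G1 X9.14 Y17.53
G1 X9.14 Y10.47
G1 X15.86 Y8.30
G1 X20.00 Y14.00
; layer 5
G0 Z5.71
G0 X18.00 Y14.00
G1 X15.24 Y17.80
G1 X10.76 Y16.35
G1 X10.76 Y11.65
G1 X15.24 Y10.20
G1 X18.00 Y14.00
; layer 6
G0 Z6.86
G0 X16.00 Y14.00
G1 X14.62 Y15.90
G1 X12.38 Y15.18
G1 X12.38 Y12.82
G1 X14.62 Y12.10
G1 X16.00 Y14.00
M2 ; end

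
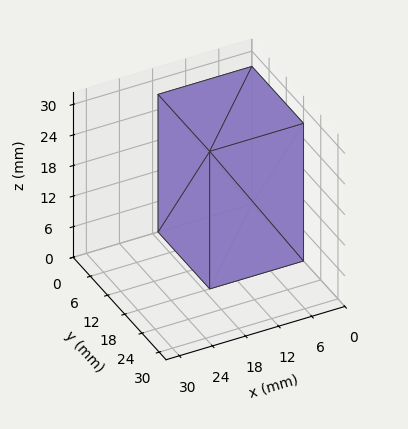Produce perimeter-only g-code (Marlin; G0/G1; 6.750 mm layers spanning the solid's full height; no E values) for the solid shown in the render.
Reading the render: the shape is a rectangular box, roughly 17 × 18 mm footprint and 27 mm tall (dimensions read to the nearest mm from the axis ticks). For the g-code, the solid's height is divided into equal slices at the stated Δz and each level perimeter traced with G1 moves after a G0 lift.

; perimeter-only toolpath
G21 ; units = mm
G90 ; absolute positioning
G28 ; home
; layer 1
G0 Z6.750
G0 X0.000 Y0.000
G1 X17.000 Y0.000
G1 X17.000 Y18.000
G1 X0.000 Y18.000
G1 X0.000 Y0.000
; layer 2
G0 Z13.500
G0 X0.000 Y0.000
G1 X17.000 Y0.000
G1 X17.000 Y18.000
G1 X0.000 Y18.000
G1 X0.000 Y0.000
; layer 3
G0 Z20.250
G0 X0.000 Y0.000
G1 X17.000 Y0.000
G1 X17.000 Y18.000
G1 X0.000 Y18.000
G1 X0.000 Y0.000
; layer 4
G0 Z27.000
G0 X0.000 Y0.000
G1 X17.000 Y0.000
G1 X17.000 Y18.000
G1 X0.000 Y18.000
G1 X0.000 Y0.000
M2 ; end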